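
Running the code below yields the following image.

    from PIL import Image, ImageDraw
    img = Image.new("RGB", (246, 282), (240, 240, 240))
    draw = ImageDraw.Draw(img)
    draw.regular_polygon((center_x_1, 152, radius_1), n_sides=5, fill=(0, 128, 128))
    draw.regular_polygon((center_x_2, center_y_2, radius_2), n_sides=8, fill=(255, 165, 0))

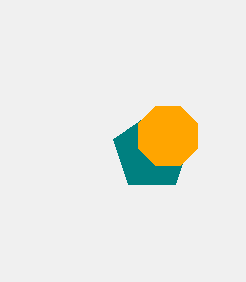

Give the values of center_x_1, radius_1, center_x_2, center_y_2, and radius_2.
center_x_1 = 152; radius_1 = 40; center_x_2 = 168; center_y_2 = 136; radius_2 = 32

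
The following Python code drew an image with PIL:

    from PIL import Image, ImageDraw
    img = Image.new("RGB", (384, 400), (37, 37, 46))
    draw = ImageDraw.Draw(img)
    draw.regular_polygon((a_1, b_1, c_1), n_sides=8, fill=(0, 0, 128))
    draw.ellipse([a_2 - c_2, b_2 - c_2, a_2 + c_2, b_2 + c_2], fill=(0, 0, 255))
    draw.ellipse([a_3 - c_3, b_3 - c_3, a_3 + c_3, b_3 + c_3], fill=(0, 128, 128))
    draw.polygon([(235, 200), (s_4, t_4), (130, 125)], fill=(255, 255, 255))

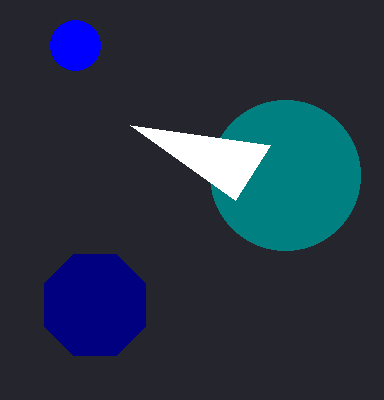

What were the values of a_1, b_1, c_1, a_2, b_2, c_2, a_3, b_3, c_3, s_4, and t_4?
a_1 = 95, b_1 = 305, c_1 = 55, a_2 = 75, b_2 = 45, c_2 = 25, a_3 = 285, b_3 = 175, c_3 = 75, s_4 = 270, t_4 = 145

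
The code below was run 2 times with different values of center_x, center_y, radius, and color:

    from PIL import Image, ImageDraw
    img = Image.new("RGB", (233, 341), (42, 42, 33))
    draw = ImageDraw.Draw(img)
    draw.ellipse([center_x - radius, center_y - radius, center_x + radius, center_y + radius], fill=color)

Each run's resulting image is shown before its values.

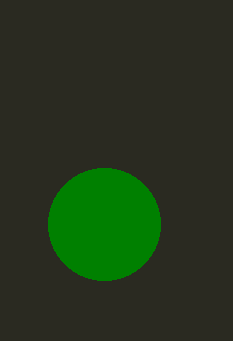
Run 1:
center_x = 104
center_y = 224
radius = 56
color = 'green'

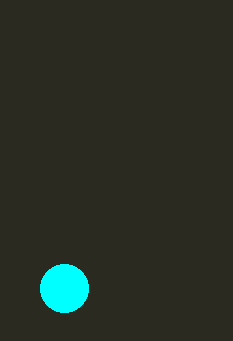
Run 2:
center_x = 64, center_y = 288, radius = 24, color = 'cyan'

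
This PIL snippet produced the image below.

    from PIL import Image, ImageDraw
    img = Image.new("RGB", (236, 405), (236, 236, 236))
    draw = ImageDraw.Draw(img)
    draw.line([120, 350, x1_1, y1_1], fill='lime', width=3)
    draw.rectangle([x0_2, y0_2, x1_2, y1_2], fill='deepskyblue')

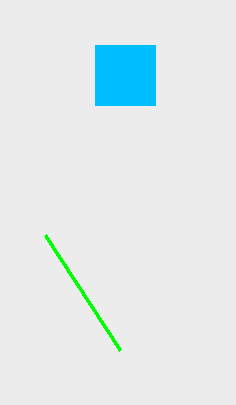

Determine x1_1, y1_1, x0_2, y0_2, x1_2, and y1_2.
x1_1 = 45
y1_1 = 235
x0_2 = 95
y0_2 = 45
x1_2 = 155
y1_2 = 105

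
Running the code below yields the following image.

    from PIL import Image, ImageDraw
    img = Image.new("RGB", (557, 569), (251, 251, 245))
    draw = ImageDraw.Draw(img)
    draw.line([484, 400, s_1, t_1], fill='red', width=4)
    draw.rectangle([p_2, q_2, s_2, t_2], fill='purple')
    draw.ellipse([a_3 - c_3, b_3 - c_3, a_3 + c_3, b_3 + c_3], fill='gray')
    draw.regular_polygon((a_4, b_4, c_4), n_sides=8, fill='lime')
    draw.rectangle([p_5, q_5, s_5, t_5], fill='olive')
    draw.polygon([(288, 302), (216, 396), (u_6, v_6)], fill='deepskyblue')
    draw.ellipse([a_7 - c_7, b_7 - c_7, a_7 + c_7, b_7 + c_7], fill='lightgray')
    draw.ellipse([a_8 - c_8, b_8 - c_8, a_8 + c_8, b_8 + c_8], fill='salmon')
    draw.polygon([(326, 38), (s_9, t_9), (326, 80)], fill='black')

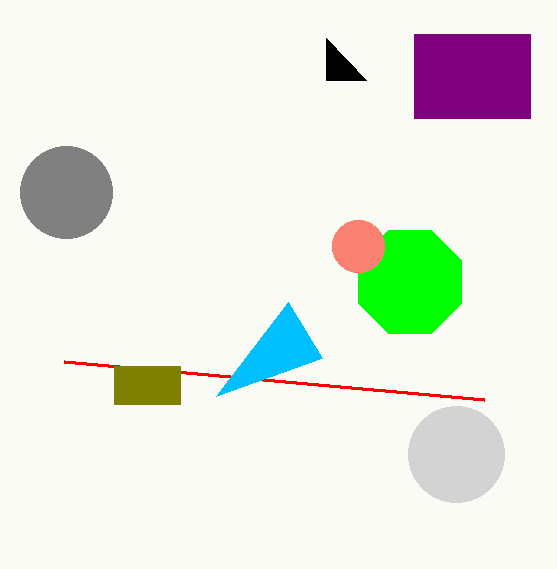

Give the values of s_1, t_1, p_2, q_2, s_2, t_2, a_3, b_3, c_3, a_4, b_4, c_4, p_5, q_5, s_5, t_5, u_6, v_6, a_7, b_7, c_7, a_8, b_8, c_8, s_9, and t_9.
s_1 = 64, t_1 = 362, p_2 = 414, q_2 = 34, s_2 = 530, t_2 = 118, a_3 = 66, b_3 = 192, c_3 = 46, a_4 = 410, b_4 = 282, c_4 = 56, p_5 = 114, q_5 = 366, s_5 = 180, t_5 = 404, u_6 = 322, v_6 = 358, a_7 = 456, b_7 = 454, c_7 = 48, a_8 = 358, b_8 = 246, c_8 = 26, s_9 = 366, t_9 = 80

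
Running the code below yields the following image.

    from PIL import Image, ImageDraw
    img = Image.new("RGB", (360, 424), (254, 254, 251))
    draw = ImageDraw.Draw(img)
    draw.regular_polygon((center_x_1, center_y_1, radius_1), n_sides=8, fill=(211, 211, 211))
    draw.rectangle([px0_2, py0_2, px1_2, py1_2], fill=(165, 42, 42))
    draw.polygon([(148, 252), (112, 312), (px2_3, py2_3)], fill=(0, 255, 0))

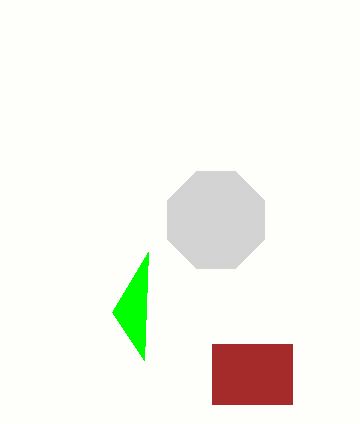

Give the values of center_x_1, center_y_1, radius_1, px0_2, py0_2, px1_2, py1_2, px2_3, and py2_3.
center_x_1 = 216
center_y_1 = 220
radius_1 = 52
px0_2 = 212
py0_2 = 344
px1_2 = 292
py1_2 = 404
px2_3 = 144
py2_3 = 360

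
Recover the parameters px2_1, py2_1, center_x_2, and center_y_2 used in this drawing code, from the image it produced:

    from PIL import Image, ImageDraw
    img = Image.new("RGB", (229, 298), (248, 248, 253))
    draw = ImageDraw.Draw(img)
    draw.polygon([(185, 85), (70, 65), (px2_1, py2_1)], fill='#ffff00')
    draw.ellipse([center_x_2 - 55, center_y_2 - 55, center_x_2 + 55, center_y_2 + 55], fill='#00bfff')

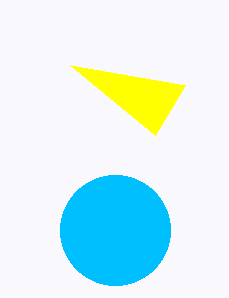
px2_1 = 155, py2_1 = 135, center_x_2 = 115, center_y_2 = 230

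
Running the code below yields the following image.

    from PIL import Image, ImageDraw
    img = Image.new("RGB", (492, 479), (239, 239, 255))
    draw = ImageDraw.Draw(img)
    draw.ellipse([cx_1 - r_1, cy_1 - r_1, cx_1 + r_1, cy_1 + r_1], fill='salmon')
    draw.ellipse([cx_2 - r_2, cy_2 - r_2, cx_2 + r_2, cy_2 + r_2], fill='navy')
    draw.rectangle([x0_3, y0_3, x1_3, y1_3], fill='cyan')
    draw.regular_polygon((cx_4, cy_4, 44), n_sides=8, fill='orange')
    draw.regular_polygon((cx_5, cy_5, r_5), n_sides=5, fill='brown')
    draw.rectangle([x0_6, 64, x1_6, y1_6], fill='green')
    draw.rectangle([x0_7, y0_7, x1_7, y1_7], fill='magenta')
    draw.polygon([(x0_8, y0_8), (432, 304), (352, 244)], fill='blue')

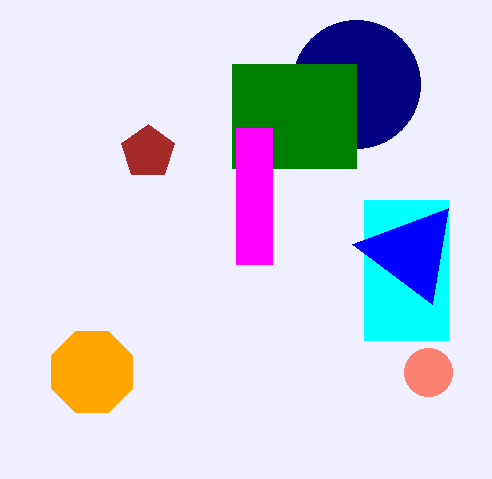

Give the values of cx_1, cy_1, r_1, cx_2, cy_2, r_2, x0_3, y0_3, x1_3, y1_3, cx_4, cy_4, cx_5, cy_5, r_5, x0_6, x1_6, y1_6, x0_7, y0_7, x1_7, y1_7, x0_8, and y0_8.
cx_1 = 428, cy_1 = 372, r_1 = 24, cx_2 = 356, cy_2 = 84, r_2 = 64, x0_3 = 364, y0_3 = 200, x1_3 = 448, y1_3 = 340, cx_4 = 92, cy_4 = 372, cx_5 = 148, cy_5 = 152, r_5 = 28, x0_6 = 232, x1_6 = 356, y1_6 = 168, x0_7 = 236, y0_7 = 128, x1_7 = 272, y1_7 = 264, x0_8 = 448, y0_8 = 208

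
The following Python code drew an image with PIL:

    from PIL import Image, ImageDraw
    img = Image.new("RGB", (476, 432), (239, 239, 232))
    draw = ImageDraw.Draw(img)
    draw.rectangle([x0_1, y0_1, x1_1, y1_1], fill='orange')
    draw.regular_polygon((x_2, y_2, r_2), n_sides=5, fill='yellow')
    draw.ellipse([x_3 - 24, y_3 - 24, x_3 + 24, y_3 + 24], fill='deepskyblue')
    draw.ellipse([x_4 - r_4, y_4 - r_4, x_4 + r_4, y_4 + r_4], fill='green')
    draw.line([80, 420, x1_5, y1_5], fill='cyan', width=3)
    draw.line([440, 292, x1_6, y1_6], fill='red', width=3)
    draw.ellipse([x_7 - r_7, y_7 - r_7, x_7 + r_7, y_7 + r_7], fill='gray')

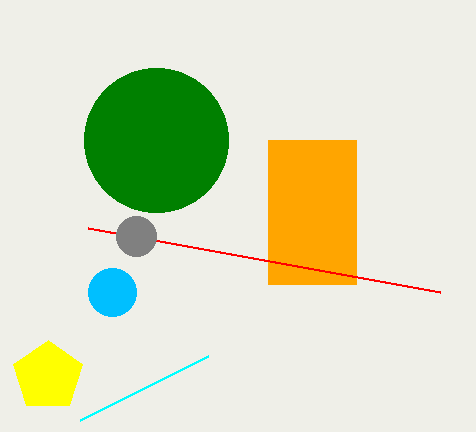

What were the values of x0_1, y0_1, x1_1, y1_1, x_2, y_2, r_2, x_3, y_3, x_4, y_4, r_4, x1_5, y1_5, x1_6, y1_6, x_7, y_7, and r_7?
x0_1 = 268, y0_1 = 140, x1_1 = 356, y1_1 = 284, x_2 = 48, y_2 = 376, r_2 = 36, x_3 = 112, y_3 = 292, x_4 = 156, y_4 = 140, r_4 = 72, x1_5 = 208, y1_5 = 356, x1_6 = 88, y1_6 = 228, x_7 = 136, y_7 = 236, r_7 = 20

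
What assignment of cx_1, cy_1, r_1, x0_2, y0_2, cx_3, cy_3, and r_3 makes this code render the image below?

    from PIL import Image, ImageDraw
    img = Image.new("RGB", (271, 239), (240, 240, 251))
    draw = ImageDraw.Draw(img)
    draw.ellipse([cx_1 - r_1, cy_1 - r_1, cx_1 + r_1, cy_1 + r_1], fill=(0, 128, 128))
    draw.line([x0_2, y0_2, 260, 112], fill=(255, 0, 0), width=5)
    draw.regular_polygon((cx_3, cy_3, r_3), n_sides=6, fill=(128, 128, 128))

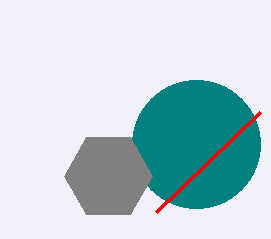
cx_1 = 196; cy_1 = 144; r_1 = 64; x0_2 = 156; y0_2 = 212; cx_3 = 108; cy_3 = 176; r_3 = 44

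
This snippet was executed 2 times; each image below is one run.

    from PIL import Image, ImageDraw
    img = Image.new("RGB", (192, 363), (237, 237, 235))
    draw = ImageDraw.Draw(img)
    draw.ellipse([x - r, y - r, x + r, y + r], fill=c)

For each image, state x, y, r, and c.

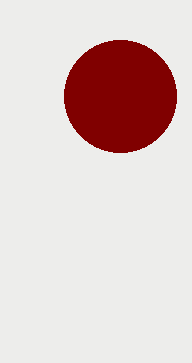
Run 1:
x = 120, y = 96, r = 56, c = 'maroon'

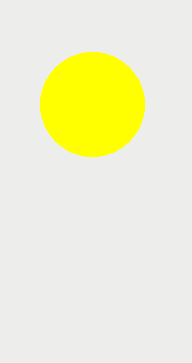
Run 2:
x = 92
y = 104
r = 52
c = 'yellow'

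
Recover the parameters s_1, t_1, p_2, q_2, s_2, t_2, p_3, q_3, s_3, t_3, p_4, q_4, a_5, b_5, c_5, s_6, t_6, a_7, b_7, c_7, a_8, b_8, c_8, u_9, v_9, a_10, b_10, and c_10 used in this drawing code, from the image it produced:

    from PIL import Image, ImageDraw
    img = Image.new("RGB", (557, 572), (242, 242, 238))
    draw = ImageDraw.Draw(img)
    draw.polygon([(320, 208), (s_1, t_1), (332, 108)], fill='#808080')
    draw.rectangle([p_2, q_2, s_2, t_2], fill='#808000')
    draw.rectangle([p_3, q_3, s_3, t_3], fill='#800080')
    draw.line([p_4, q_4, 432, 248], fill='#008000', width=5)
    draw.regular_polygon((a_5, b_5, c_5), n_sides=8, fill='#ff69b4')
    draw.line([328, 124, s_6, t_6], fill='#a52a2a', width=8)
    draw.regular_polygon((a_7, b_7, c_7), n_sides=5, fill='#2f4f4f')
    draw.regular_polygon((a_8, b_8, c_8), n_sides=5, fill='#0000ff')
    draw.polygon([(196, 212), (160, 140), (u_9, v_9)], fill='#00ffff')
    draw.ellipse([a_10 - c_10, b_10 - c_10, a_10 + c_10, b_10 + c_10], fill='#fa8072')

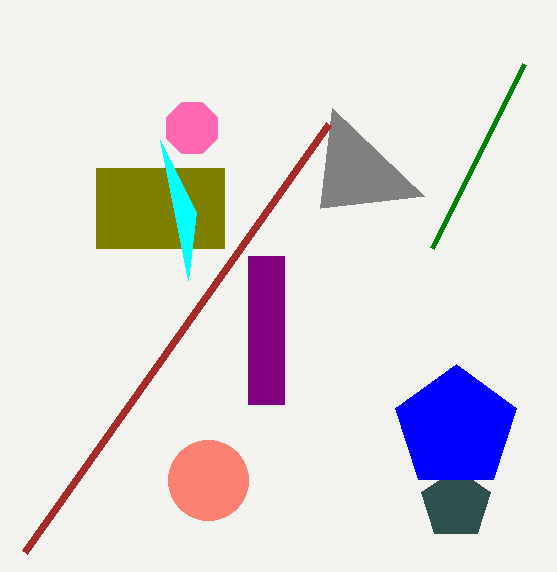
s_1 = 424, t_1 = 196, p_2 = 96, q_2 = 168, s_2 = 224, t_2 = 248, p_3 = 248, q_3 = 256, s_3 = 284, t_3 = 404, p_4 = 524, q_4 = 64, a_5 = 192, b_5 = 128, c_5 = 28, s_6 = 24, t_6 = 552, a_7 = 456, b_7 = 504, c_7 = 36, a_8 = 456, b_8 = 428, c_8 = 64, u_9 = 188, v_9 = 280, a_10 = 208, b_10 = 480, c_10 = 40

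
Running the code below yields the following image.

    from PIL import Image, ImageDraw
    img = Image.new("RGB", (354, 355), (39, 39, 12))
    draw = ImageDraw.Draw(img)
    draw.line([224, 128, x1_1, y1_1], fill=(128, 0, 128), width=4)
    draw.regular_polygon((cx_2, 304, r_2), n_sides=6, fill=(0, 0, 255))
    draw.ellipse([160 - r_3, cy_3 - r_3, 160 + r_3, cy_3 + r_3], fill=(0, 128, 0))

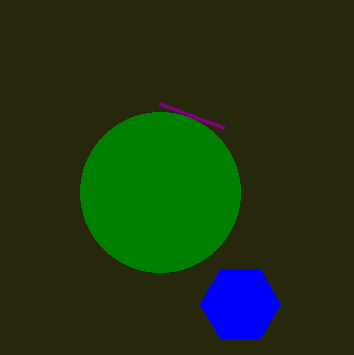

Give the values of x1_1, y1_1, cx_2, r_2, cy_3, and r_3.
x1_1 = 160
y1_1 = 104
cx_2 = 240
r_2 = 40
cy_3 = 192
r_3 = 80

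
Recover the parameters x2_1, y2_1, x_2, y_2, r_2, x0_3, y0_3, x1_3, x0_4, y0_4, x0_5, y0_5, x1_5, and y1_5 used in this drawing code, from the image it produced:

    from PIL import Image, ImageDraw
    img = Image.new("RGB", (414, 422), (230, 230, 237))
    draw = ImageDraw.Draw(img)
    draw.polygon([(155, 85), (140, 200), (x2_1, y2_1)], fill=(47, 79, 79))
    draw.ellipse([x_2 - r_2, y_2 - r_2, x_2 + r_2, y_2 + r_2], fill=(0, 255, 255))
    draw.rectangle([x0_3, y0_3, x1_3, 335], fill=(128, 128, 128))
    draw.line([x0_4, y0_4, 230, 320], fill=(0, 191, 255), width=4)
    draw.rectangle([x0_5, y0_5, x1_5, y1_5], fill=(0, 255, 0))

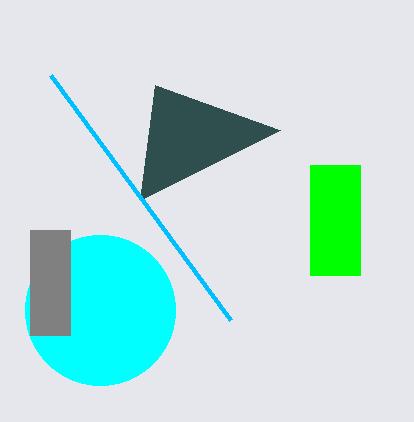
x2_1 = 280
y2_1 = 130
x_2 = 100
y_2 = 310
r_2 = 75
x0_3 = 30
y0_3 = 230
x1_3 = 70
x0_4 = 50
y0_4 = 75
x0_5 = 310
y0_5 = 165
x1_5 = 360
y1_5 = 275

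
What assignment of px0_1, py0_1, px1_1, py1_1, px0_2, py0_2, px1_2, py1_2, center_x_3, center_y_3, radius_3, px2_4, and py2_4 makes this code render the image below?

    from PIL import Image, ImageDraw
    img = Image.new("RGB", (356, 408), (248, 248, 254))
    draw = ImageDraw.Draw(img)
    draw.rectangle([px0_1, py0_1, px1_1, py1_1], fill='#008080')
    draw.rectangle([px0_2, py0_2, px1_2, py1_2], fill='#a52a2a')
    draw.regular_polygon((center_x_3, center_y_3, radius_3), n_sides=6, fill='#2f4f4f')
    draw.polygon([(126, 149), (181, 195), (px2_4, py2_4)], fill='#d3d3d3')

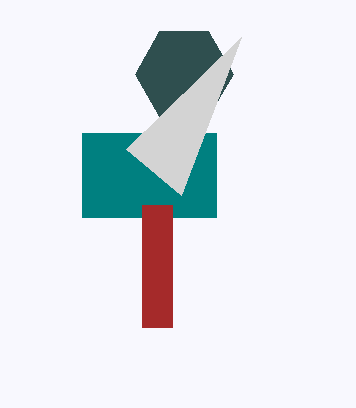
px0_1 = 82, py0_1 = 133, px1_1 = 216, py1_1 = 217, px0_2 = 142, py0_2 = 205, px1_2 = 172, py1_2 = 327, center_x_3 = 184, center_y_3 = 74, radius_3 = 49, px2_4 = 241, py2_4 = 37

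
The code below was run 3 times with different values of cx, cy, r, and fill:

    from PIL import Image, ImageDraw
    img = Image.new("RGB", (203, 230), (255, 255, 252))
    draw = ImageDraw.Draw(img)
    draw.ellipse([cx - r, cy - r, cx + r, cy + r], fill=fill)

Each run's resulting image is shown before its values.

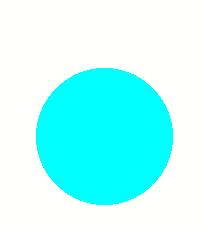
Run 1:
cx = 104; cy = 136; r = 68; fill = 'cyan'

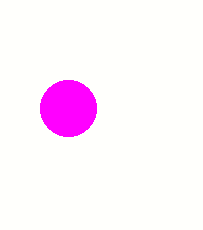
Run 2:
cx = 68, cy = 108, r = 28, fill = 'magenta'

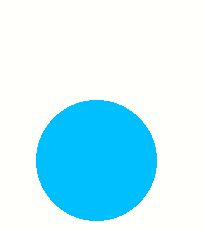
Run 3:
cx = 96, cy = 160, r = 60, fill = 'deepskyblue'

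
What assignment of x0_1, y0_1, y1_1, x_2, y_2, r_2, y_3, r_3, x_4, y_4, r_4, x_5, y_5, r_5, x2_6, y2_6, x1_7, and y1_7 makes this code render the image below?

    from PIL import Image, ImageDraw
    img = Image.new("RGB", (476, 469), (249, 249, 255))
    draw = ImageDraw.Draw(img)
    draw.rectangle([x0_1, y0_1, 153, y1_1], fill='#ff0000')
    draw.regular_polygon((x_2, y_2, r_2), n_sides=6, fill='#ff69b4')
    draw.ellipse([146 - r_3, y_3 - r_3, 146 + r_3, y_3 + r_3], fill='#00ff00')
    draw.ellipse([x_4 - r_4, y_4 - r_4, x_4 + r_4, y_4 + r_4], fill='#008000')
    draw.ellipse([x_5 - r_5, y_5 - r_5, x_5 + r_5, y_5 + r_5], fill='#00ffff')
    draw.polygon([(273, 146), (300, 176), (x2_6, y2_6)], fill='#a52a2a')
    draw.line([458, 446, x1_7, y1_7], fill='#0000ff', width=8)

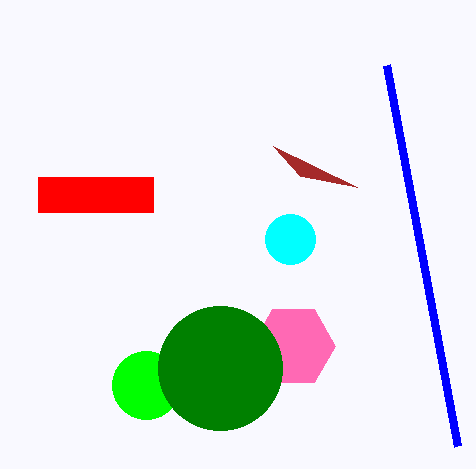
x0_1 = 38; y0_1 = 177; y1_1 = 212; x_2 = 293; y_2 = 346; r_2 = 42; y_3 = 385; r_3 = 34; x_4 = 220; y_4 = 368; r_4 = 62; x_5 = 290; y_5 = 239; r_5 = 25; x2_6 = 357; y2_6 = 187; x1_7 = 387; y1_7 = 65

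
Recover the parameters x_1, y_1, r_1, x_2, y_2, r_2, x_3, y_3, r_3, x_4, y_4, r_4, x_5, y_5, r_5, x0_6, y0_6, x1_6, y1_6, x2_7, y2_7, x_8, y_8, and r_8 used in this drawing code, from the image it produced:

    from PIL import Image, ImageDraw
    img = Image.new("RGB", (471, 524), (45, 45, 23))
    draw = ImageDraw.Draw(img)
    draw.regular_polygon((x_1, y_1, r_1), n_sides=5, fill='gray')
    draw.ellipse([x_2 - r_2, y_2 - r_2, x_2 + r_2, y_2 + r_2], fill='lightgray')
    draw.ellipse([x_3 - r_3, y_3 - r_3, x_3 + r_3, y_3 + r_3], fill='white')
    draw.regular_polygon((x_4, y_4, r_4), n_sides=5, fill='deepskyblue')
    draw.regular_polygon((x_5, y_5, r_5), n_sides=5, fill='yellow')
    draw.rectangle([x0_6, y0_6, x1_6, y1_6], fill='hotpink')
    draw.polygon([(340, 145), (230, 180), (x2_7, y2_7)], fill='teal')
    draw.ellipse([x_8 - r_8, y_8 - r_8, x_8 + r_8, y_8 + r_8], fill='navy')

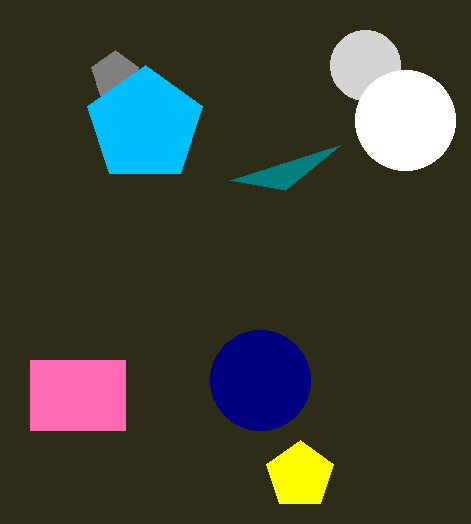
x_1 = 115
y_1 = 75
r_1 = 25
x_2 = 365
y_2 = 65
r_2 = 35
x_3 = 405
y_3 = 120
r_3 = 50
x_4 = 145
y_4 = 125
r_4 = 60
x_5 = 300
y_5 = 475
r_5 = 35
x0_6 = 30
y0_6 = 360
x1_6 = 125
y1_6 = 430
x2_7 = 285
y2_7 = 190
x_8 = 260
y_8 = 380
r_8 = 50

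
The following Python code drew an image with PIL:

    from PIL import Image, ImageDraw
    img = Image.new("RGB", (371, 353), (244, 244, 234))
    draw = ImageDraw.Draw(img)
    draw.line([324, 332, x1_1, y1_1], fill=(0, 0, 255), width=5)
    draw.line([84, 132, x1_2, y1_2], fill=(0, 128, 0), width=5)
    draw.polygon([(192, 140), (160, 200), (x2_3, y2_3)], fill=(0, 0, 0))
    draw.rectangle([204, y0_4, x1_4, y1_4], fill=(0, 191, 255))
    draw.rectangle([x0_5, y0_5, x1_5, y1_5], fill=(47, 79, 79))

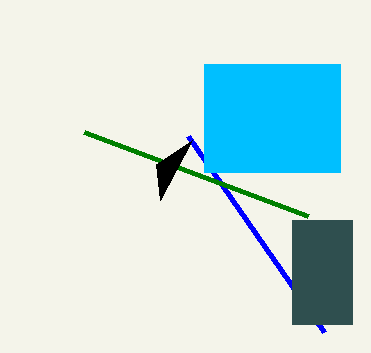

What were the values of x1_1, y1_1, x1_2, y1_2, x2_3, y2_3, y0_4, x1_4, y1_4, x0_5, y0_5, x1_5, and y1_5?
x1_1 = 188; y1_1 = 136; x1_2 = 308; y1_2 = 216; x2_3 = 156; y2_3 = 164; y0_4 = 64; x1_4 = 340; y1_4 = 172; x0_5 = 292; y0_5 = 220; x1_5 = 352; y1_5 = 324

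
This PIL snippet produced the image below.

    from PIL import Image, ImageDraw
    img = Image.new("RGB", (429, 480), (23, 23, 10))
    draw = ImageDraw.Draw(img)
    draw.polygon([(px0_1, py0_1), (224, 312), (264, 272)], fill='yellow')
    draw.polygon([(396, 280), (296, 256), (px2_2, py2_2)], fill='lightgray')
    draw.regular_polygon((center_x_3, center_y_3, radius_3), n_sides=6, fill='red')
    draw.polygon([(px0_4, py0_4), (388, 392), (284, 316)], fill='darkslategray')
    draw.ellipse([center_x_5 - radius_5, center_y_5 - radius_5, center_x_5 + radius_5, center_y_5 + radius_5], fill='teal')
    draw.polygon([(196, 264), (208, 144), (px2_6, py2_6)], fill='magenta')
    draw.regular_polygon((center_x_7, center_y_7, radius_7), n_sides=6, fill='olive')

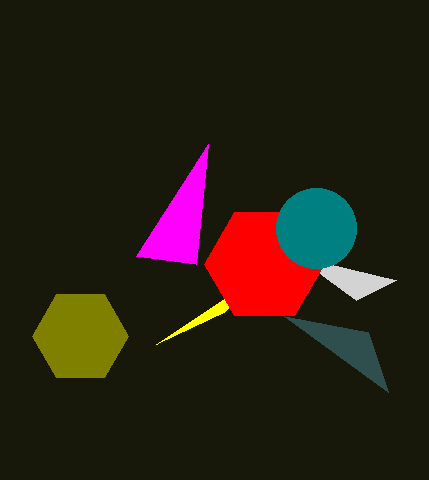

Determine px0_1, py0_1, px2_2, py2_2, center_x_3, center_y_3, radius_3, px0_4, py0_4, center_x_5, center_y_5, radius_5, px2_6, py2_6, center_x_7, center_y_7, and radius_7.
px0_1 = 156
py0_1 = 344
px2_2 = 356
py2_2 = 300
center_x_3 = 264
center_y_3 = 264
radius_3 = 60
px0_4 = 368
py0_4 = 332
center_x_5 = 316
center_y_5 = 228
radius_5 = 40
px2_6 = 136
py2_6 = 256
center_x_7 = 80
center_y_7 = 336
radius_7 = 48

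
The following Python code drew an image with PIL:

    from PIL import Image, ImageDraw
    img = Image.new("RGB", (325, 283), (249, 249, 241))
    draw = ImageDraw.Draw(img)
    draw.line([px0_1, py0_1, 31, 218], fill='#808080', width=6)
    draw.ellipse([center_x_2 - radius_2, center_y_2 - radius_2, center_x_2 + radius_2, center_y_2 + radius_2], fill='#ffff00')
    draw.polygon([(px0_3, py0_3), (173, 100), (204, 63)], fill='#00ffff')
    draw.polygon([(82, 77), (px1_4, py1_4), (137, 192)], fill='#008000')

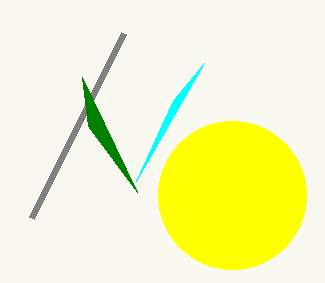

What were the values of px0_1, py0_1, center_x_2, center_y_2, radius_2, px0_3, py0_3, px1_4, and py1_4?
px0_1 = 123, py0_1 = 33, center_x_2 = 232, center_y_2 = 195, radius_2 = 74, px0_3 = 136, py0_3 = 181, px1_4 = 88, py1_4 = 126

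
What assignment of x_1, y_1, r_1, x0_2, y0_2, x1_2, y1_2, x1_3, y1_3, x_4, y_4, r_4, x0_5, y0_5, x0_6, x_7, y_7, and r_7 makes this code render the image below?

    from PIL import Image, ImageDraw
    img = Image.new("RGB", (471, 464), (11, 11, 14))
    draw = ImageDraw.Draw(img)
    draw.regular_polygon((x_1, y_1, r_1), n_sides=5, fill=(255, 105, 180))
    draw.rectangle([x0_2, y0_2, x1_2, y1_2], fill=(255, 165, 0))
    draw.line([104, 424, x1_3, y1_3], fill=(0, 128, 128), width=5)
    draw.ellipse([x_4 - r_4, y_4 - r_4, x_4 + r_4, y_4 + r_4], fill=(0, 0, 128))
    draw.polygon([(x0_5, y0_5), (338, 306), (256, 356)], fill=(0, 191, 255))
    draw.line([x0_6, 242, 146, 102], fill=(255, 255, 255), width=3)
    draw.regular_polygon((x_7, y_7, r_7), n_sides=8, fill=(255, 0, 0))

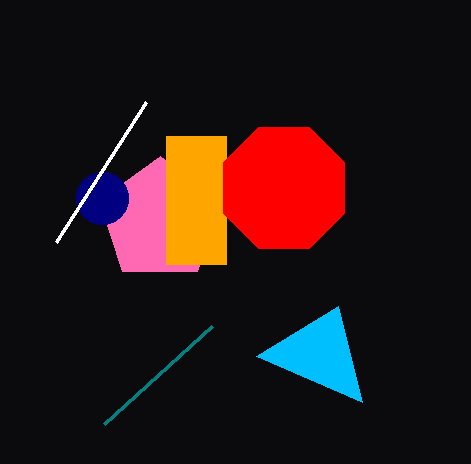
x_1 = 160
y_1 = 220
r_1 = 64
x0_2 = 166
y0_2 = 136
x1_2 = 226
y1_2 = 264
x1_3 = 212
y1_3 = 326
x_4 = 102
y_4 = 198
r_4 = 26
x0_5 = 362
y0_5 = 402
x0_6 = 56
x_7 = 284
y_7 = 188
r_7 = 66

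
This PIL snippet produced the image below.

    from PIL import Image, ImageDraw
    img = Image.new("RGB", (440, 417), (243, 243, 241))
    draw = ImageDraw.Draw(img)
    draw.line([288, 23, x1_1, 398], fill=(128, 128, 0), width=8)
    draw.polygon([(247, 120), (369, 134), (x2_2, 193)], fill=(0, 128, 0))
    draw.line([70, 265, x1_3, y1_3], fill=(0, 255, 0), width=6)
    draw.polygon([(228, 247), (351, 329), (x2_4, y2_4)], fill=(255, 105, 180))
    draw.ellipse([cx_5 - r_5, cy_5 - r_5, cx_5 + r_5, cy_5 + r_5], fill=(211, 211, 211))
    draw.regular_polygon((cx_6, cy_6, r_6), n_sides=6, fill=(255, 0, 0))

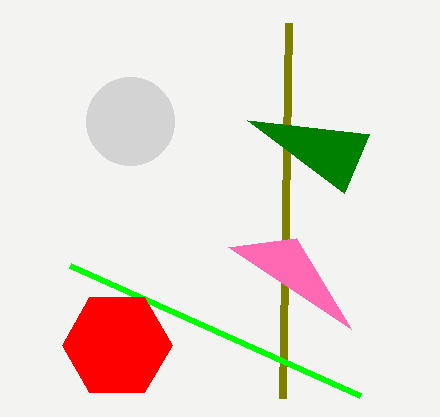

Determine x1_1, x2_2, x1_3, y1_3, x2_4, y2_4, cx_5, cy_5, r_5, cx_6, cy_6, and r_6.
x1_1 = 282; x2_2 = 344; x1_3 = 360; y1_3 = 395; x2_4 = 296; y2_4 = 238; cx_5 = 130; cy_5 = 121; r_5 = 44; cx_6 = 117; cy_6 = 345; r_6 = 55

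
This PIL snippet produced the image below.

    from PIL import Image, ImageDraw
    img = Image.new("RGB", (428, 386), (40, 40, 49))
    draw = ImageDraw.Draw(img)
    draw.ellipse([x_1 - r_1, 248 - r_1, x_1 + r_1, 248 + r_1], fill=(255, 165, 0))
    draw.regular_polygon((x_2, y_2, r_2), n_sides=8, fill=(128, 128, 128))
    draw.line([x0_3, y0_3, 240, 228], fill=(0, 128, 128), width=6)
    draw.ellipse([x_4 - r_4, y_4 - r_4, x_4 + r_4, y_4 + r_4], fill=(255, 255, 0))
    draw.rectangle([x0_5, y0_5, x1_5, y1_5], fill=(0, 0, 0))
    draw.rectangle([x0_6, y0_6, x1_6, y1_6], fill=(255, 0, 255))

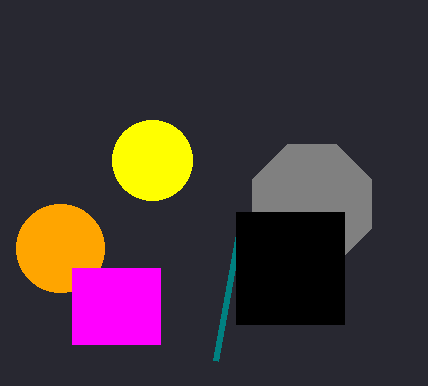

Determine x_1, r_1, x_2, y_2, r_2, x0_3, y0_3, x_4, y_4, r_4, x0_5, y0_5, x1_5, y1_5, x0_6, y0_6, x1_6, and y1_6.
x_1 = 60, r_1 = 44, x_2 = 312, y_2 = 204, r_2 = 64, x0_3 = 216, y0_3 = 360, x_4 = 152, y_4 = 160, r_4 = 40, x0_5 = 236, y0_5 = 212, x1_5 = 344, y1_5 = 324, x0_6 = 72, y0_6 = 268, x1_6 = 160, y1_6 = 344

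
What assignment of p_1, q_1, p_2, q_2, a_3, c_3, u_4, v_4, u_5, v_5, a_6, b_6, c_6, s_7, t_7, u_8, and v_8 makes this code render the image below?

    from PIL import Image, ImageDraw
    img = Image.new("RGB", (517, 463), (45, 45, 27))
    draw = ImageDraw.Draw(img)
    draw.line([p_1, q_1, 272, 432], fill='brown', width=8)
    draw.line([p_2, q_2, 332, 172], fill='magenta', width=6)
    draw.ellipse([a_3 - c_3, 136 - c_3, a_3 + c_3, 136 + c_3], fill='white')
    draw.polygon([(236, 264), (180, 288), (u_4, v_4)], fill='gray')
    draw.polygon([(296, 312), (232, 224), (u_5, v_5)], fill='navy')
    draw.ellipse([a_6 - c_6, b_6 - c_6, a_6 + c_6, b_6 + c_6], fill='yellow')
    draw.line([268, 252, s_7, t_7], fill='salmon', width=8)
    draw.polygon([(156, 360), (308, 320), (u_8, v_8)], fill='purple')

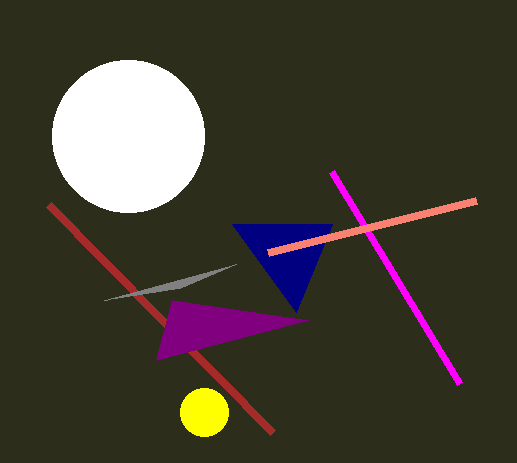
p_1 = 48, q_1 = 204, p_2 = 460, q_2 = 384, a_3 = 128, c_3 = 76, u_4 = 104, v_4 = 300, u_5 = 332, v_5 = 224, a_6 = 204, b_6 = 412, c_6 = 24, s_7 = 476, t_7 = 200, u_8 = 172, v_8 = 300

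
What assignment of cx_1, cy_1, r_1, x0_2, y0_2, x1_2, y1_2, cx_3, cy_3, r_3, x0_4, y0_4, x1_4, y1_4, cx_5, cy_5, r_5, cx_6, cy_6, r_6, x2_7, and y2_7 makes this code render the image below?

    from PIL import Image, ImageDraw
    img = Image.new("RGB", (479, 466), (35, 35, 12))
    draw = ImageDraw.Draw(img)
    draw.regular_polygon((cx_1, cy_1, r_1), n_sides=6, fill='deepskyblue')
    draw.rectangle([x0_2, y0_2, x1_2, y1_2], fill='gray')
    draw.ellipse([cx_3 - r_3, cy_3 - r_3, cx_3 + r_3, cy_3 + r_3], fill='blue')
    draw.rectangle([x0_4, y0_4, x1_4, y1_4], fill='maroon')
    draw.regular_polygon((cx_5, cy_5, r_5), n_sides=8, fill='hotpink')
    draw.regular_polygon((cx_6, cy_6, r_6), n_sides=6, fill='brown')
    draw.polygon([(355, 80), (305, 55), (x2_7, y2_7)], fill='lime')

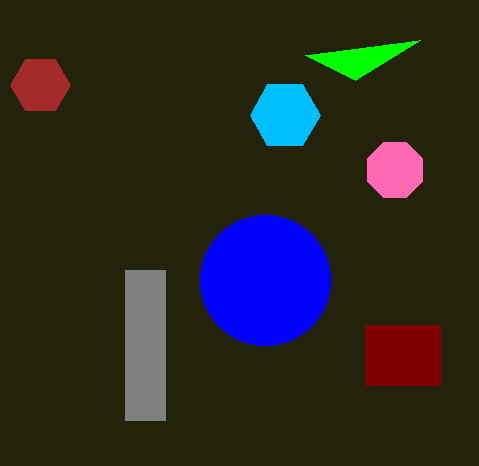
cx_1 = 285, cy_1 = 115, r_1 = 35, x0_2 = 125, y0_2 = 270, x1_2 = 165, y1_2 = 420, cx_3 = 265, cy_3 = 280, r_3 = 65, x0_4 = 365, y0_4 = 325, x1_4 = 440, y1_4 = 385, cx_5 = 395, cy_5 = 170, r_5 = 30, cx_6 = 40, cy_6 = 85, r_6 = 30, x2_7 = 420, y2_7 = 40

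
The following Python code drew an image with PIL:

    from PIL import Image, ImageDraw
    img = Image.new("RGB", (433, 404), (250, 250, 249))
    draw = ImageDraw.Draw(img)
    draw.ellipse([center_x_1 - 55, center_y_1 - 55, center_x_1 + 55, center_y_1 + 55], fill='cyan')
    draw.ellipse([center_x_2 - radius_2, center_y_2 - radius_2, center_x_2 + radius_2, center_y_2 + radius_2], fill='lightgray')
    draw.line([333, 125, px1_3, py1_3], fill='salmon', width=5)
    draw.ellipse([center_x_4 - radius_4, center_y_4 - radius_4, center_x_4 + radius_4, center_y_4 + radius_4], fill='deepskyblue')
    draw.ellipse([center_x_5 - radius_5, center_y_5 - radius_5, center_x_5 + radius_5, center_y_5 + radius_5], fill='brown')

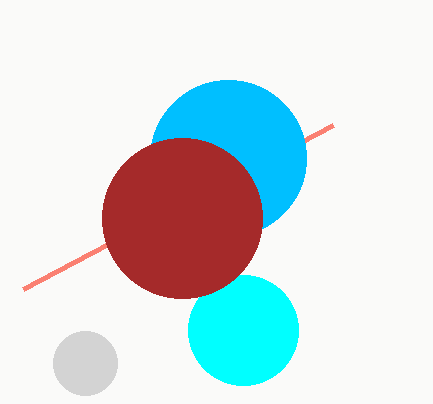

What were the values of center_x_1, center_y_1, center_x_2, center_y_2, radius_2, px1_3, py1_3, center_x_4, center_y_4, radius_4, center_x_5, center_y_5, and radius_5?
center_x_1 = 243, center_y_1 = 330, center_x_2 = 85, center_y_2 = 363, radius_2 = 32, px1_3 = 23, py1_3 = 289, center_x_4 = 228, center_y_4 = 158, radius_4 = 78, center_x_5 = 182, center_y_5 = 218, radius_5 = 80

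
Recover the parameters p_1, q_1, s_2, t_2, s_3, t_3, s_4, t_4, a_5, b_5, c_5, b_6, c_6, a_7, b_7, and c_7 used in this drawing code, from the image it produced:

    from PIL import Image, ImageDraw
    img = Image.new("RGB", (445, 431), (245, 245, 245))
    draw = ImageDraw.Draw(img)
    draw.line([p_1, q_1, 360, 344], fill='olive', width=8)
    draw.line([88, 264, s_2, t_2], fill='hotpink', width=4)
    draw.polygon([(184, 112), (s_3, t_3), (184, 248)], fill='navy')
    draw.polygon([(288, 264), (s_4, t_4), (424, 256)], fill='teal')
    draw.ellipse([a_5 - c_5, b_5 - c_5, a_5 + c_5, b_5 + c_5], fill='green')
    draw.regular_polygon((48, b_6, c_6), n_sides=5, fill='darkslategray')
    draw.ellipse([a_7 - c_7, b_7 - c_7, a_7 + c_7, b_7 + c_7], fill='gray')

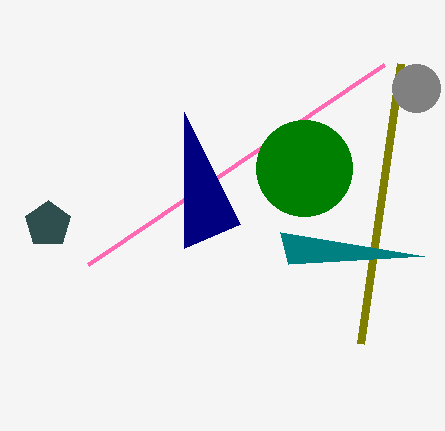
p_1 = 400; q_1 = 64; s_2 = 384; t_2 = 64; s_3 = 240; t_3 = 224; s_4 = 280; t_4 = 232; a_5 = 304; b_5 = 168; c_5 = 48; b_6 = 224; c_6 = 24; a_7 = 416; b_7 = 88; c_7 = 24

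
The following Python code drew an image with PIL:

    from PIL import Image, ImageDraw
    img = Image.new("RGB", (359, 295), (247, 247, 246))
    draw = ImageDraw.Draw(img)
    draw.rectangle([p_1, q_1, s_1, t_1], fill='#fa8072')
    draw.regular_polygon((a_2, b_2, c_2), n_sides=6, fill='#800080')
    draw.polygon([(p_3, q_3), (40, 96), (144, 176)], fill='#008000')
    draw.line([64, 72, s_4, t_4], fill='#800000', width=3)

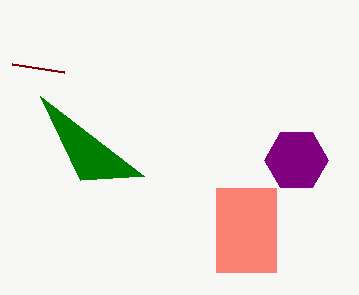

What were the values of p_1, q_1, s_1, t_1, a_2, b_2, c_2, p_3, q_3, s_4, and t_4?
p_1 = 216; q_1 = 188; s_1 = 276; t_1 = 272; a_2 = 296; b_2 = 160; c_2 = 32; p_3 = 80; q_3 = 180; s_4 = 12; t_4 = 64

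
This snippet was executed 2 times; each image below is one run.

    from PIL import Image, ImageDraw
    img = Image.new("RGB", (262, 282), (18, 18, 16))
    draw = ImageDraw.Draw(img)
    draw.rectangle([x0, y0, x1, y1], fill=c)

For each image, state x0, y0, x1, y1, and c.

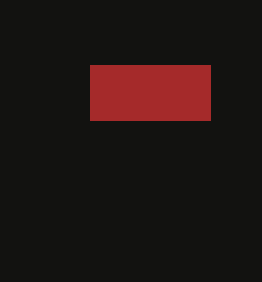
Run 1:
x0 = 90
y0 = 65
x1 = 210
y1 = 120
c = 'brown'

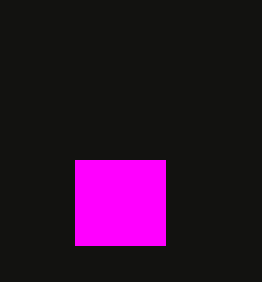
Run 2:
x0 = 75
y0 = 160
x1 = 165
y1 = 245
c = 'magenta'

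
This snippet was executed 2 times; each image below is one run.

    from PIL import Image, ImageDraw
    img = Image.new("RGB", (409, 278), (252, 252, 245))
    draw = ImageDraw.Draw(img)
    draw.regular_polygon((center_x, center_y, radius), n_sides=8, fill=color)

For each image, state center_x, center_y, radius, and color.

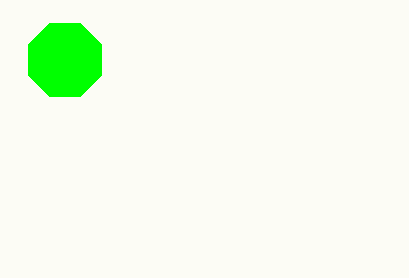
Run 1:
center_x = 65
center_y = 60
radius = 40
color = 'lime'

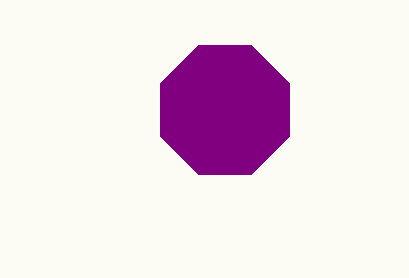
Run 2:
center_x = 225, center_y = 110, radius = 70, color = 'purple'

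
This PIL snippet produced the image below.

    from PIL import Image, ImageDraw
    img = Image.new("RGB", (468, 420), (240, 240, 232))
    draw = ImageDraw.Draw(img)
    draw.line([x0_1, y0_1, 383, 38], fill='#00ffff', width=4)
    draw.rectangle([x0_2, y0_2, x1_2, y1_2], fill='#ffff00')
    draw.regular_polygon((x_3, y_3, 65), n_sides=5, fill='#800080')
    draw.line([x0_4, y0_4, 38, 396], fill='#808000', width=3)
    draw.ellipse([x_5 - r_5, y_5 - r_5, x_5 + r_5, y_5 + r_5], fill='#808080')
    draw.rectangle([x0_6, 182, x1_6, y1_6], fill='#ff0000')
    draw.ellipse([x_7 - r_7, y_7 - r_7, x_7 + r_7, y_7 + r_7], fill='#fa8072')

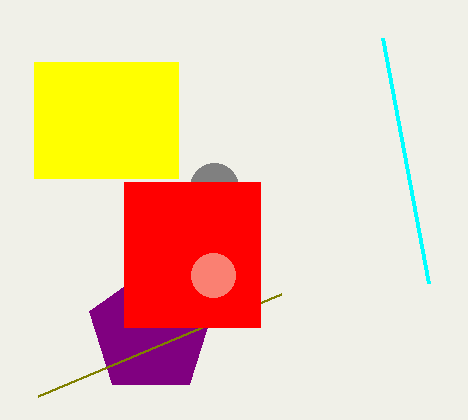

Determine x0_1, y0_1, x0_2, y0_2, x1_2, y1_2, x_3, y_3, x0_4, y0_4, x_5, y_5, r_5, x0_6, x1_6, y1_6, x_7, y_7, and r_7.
x0_1 = 429
y0_1 = 283
x0_2 = 34
y0_2 = 62
x1_2 = 178
y1_2 = 178
x_3 = 151
y_3 = 332
x0_4 = 281
y0_4 = 294
x_5 = 214
y_5 = 187
r_5 = 24
x0_6 = 124
x1_6 = 260
y1_6 = 327
x_7 = 213
y_7 = 275
r_7 = 22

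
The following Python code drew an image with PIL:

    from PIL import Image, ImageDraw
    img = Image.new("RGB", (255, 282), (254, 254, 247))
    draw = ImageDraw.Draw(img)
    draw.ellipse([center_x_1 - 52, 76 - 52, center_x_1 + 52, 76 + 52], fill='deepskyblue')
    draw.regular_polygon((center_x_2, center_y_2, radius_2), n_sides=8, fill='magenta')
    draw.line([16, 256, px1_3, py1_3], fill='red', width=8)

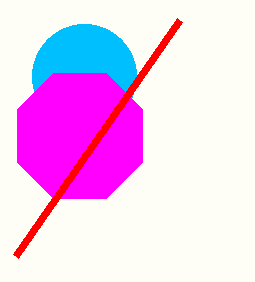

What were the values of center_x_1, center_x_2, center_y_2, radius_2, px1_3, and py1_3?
center_x_1 = 84
center_x_2 = 80
center_y_2 = 136
radius_2 = 68
px1_3 = 180
py1_3 = 20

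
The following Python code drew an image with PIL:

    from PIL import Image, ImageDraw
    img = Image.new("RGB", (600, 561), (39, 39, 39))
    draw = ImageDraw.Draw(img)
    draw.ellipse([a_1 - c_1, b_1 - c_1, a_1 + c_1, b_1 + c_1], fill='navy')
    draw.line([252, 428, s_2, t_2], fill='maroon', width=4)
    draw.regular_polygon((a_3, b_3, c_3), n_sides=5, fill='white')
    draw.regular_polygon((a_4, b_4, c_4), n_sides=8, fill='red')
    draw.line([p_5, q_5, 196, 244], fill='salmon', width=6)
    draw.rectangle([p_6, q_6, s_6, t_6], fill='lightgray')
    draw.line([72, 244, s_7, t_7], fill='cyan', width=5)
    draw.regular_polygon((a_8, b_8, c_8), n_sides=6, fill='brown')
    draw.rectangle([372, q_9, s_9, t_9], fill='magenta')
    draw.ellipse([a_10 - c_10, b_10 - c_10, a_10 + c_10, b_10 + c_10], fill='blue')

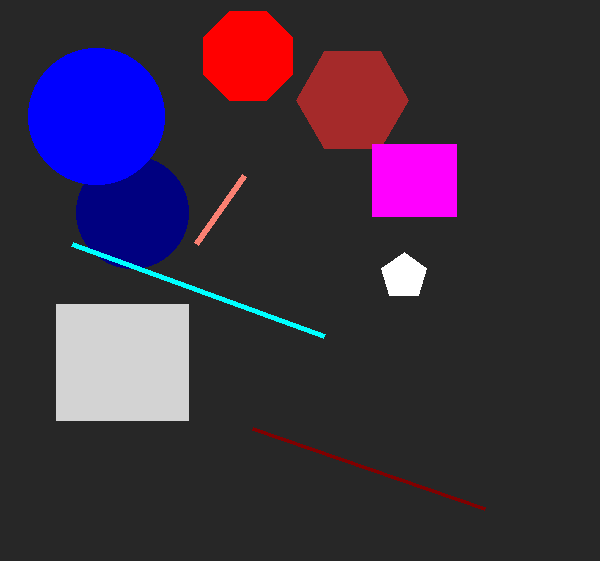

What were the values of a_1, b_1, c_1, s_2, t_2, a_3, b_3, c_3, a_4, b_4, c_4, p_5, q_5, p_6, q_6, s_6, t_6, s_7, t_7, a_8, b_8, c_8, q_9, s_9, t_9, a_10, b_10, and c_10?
a_1 = 132; b_1 = 212; c_1 = 56; s_2 = 484; t_2 = 508; a_3 = 404; b_3 = 276; c_3 = 24; a_4 = 248; b_4 = 56; c_4 = 48; p_5 = 244; q_5 = 176; p_6 = 56; q_6 = 304; s_6 = 188; t_6 = 420; s_7 = 324; t_7 = 336; a_8 = 352; b_8 = 100; c_8 = 56; q_9 = 144; s_9 = 456; t_9 = 216; a_10 = 96; b_10 = 116; c_10 = 68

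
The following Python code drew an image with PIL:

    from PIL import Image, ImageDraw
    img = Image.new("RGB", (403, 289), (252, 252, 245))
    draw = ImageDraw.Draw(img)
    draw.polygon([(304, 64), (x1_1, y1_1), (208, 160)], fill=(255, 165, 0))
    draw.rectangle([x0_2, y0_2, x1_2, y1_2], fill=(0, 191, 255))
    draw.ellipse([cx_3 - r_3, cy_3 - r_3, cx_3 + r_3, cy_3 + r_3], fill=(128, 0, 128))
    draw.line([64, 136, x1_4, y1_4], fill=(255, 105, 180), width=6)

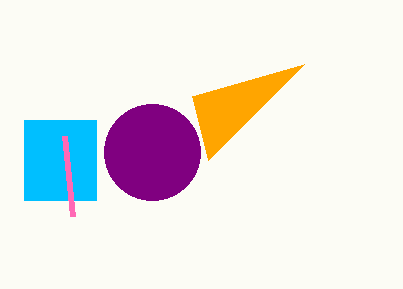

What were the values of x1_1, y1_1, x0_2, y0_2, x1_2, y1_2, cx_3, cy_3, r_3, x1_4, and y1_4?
x1_1 = 192; y1_1 = 96; x0_2 = 24; y0_2 = 120; x1_2 = 96; y1_2 = 200; cx_3 = 152; cy_3 = 152; r_3 = 48; x1_4 = 72; y1_4 = 216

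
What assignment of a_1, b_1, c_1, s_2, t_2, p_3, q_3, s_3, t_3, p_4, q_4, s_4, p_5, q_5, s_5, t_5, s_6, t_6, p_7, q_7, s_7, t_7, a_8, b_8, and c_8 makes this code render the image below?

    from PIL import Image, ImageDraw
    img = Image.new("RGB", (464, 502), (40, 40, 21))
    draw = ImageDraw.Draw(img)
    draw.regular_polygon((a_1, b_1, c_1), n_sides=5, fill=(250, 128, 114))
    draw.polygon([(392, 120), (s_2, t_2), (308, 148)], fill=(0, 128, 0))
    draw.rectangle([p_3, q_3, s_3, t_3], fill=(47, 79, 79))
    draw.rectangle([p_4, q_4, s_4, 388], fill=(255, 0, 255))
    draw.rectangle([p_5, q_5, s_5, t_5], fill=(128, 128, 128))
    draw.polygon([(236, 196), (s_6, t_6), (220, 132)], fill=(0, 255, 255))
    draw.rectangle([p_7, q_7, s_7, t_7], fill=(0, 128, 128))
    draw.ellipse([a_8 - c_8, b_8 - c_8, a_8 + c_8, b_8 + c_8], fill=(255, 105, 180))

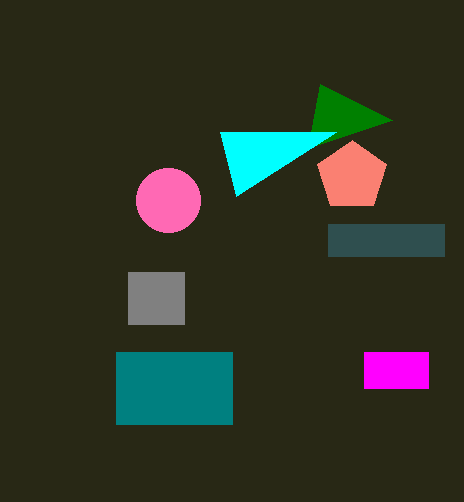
a_1 = 352
b_1 = 176
c_1 = 36
s_2 = 320
t_2 = 84
p_3 = 328
q_3 = 224
s_3 = 444
t_3 = 256
p_4 = 364
q_4 = 352
s_4 = 428
p_5 = 128
q_5 = 272
s_5 = 184
t_5 = 324
s_6 = 336
t_6 = 132
p_7 = 116
q_7 = 352
s_7 = 232
t_7 = 424
a_8 = 168
b_8 = 200
c_8 = 32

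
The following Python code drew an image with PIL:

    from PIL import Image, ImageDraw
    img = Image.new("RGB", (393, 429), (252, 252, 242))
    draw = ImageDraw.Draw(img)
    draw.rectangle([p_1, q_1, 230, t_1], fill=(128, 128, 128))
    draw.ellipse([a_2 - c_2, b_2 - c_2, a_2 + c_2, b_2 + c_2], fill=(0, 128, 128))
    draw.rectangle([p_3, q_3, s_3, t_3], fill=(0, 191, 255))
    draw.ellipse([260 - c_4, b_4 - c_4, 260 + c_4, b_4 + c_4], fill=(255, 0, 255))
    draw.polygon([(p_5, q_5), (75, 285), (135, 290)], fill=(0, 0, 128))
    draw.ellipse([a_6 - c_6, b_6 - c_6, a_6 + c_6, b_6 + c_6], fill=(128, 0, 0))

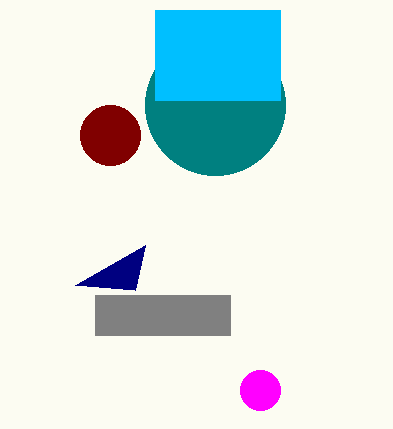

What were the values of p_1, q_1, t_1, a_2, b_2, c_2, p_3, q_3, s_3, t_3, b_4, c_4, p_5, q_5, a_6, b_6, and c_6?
p_1 = 95
q_1 = 295
t_1 = 335
a_2 = 215
b_2 = 105
c_2 = 70
p_3 = 155
q_3 = 10
s_3 = 280
t_3 = 100
b_4 = 390
c_4 = 20
p_5 = 145
q_5 = 245
a_6 = 110
b_6 = 135
c_6 = 30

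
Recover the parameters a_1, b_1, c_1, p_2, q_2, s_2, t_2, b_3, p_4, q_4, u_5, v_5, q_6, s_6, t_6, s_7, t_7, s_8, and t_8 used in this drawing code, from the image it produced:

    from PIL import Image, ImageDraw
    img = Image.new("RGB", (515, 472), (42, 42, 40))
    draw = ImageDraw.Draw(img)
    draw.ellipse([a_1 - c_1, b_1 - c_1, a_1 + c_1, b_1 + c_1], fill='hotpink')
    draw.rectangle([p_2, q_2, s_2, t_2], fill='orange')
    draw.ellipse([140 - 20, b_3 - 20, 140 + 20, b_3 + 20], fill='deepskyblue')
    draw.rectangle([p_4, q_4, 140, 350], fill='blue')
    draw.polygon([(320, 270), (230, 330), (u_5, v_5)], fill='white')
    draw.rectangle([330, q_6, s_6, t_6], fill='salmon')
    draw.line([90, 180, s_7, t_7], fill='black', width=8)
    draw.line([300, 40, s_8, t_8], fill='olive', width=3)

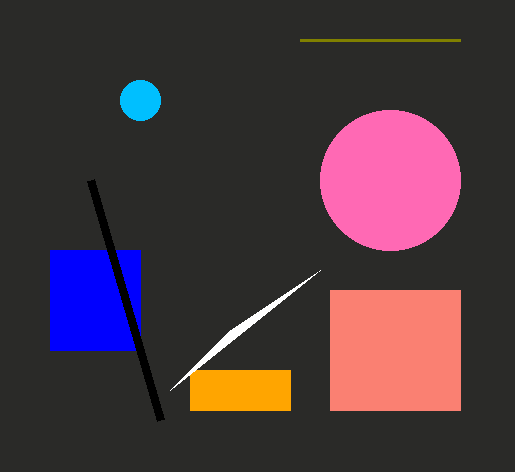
a_1 = 390; b_1 = 180; c_1 = 70; p_2 = 190; q_2 = 370; s_2 = 290; t_2 = 410; b_3 = 100; p_4 = 50; q_4 = 250; u_5 = 170; v_5 = 390; q_6 = 290; s_6 = 460; t_6 = 410; s_7 = 160; t_7 = 420; s_8 = 460; t_8 = 40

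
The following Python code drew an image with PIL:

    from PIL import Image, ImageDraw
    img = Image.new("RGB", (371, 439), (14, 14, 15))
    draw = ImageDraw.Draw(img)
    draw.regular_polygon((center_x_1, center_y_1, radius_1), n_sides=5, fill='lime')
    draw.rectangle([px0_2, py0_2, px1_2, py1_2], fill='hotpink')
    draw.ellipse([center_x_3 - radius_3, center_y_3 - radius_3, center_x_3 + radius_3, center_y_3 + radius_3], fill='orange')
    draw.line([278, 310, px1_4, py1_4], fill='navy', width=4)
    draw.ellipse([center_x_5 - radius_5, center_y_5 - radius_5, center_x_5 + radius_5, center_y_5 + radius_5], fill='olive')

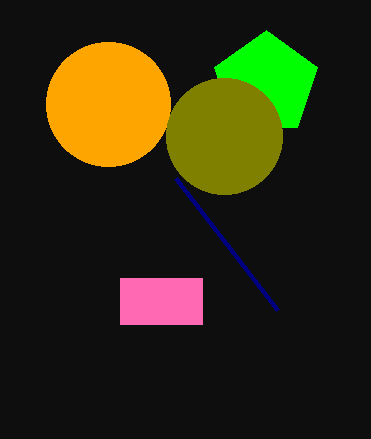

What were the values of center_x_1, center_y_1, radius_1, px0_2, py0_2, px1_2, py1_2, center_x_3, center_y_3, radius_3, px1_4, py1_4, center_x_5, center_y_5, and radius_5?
center_x_1 = 266
center_y_1 = 84
radius_1 = 54
px0_2 = 120
py0_2 = 278
px1_2 = 202
py1_2 = 324
center_x_3 = 108
center_y_3 = 104
radius_3 = 62
px1_4 = 176
py1_4 = 178
center_x_5 = 224
center_y_5 = 136
radius_5 = 58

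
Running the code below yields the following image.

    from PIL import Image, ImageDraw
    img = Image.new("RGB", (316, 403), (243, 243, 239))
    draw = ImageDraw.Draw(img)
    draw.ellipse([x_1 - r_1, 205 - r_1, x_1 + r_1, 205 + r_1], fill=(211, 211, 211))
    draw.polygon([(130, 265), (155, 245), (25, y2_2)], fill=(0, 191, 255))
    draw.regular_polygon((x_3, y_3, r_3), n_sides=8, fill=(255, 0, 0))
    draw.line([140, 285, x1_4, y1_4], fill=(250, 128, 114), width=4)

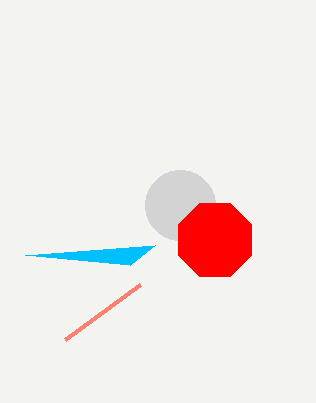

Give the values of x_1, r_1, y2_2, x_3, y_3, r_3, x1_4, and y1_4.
x_1 = 180
r_1 = 35
y2_2 = 255
x_3 = 215
y_3 = 240
r_3 = 40
x1_4 = 65
y1_4 = 340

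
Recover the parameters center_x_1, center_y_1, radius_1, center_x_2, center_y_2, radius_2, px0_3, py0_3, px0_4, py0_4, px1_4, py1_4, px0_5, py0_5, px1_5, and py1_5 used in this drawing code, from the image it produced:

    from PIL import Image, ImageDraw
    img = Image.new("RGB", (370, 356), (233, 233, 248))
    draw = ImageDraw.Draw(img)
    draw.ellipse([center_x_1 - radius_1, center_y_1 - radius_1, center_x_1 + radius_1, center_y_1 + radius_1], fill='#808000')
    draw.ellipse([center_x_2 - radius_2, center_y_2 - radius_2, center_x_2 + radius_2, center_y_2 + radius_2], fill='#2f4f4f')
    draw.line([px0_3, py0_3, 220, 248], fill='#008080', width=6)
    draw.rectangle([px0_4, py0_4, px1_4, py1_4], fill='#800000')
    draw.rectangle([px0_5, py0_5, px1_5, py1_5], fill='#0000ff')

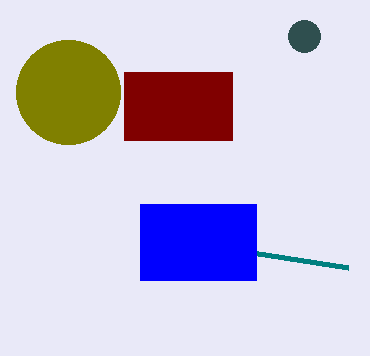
center_x_1 = 68, center_y_1 = 92, radius_1 = 52, center_x_2 = 304, center_y_2 = 36, radius_2 = 16, px0_3 = 348, py0_3 = 268, px0_4 = 124, py0_4 = 72, px1_4 = 232, py1_4 = 140, px0_5 = 140, py0_5 = 204, px1_5 = 256, py1_5 = 280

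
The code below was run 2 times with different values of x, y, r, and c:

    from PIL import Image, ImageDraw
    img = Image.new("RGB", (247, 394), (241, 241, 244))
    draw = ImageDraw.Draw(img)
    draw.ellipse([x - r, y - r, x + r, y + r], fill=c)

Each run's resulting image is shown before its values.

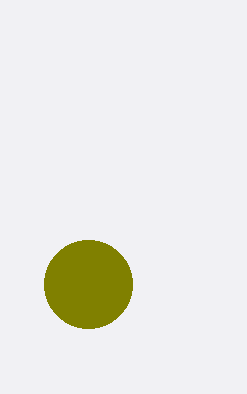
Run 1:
x = 88, y = 284, r = 44, c = 'olive'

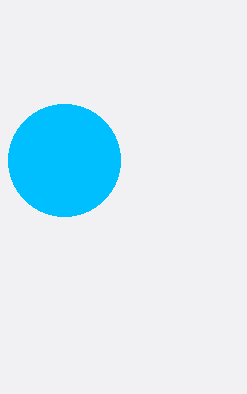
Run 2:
x = 64, y = 160, r = 56, c = 'deepskyblue'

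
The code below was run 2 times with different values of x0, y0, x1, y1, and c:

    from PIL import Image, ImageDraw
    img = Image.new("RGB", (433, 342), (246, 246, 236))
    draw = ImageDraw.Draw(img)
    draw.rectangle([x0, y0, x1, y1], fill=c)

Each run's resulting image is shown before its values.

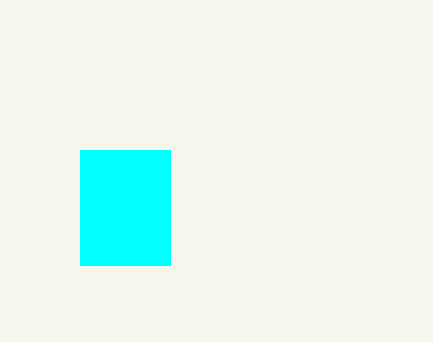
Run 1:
x0 = 80, y0 = 150, x1 = 170, y1 = 265, c = 'cyan'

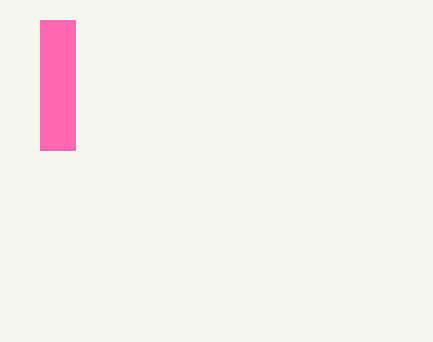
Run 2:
x0 = 40; y0 = 20; x1 = 75; y1 = 150; c = 'hotpink'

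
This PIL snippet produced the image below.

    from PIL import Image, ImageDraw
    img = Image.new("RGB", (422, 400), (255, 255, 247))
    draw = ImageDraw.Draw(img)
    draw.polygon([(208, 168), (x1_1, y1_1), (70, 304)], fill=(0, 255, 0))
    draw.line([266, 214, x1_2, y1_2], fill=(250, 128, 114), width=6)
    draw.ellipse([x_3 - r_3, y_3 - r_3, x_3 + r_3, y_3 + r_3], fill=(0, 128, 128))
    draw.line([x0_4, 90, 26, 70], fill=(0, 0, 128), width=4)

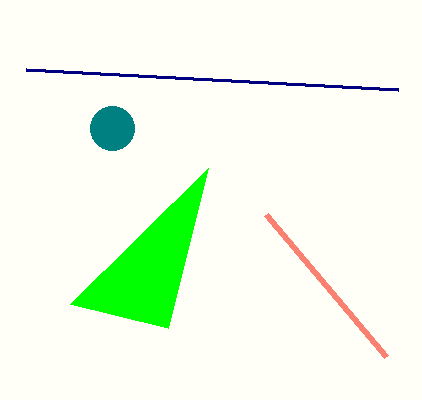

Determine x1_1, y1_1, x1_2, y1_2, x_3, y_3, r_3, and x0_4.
x1_1 = 168; y1_1 = 328; x1_2 = 386; y1_2 = 356; x_3 = 112; y_3 = 128; r_3 = 22; x0_4 = 398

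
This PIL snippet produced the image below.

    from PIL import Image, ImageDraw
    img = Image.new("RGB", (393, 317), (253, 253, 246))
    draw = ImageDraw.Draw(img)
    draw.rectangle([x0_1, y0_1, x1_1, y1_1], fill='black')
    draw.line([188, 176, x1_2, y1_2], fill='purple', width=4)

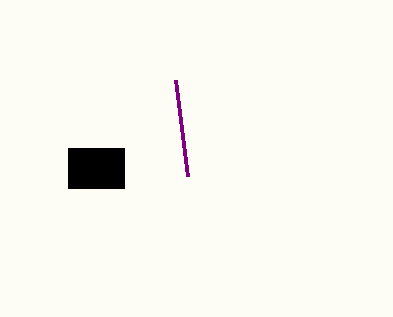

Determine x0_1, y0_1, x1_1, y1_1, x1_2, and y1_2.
x0_1 = 68, y0_1 = 148, x1_1 = 124, y1_1 = 188, x1_2 = 176, y1_2 = 80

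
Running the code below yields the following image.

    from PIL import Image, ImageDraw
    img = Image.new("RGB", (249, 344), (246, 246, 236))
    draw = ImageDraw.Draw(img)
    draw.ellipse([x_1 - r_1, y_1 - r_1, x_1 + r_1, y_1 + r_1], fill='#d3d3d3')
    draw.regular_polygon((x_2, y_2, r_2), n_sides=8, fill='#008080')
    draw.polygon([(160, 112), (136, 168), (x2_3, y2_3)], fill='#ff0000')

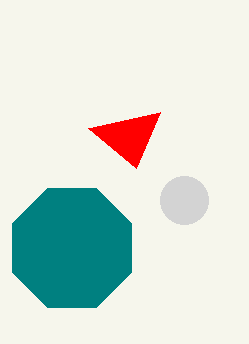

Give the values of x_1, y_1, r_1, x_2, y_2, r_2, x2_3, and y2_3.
x_1 = 184, y_1 = 200, r_1 = 24, x_2 = 72, y_2 = 248, r_2 = 64, x2_3 = 88, y2_3 = 128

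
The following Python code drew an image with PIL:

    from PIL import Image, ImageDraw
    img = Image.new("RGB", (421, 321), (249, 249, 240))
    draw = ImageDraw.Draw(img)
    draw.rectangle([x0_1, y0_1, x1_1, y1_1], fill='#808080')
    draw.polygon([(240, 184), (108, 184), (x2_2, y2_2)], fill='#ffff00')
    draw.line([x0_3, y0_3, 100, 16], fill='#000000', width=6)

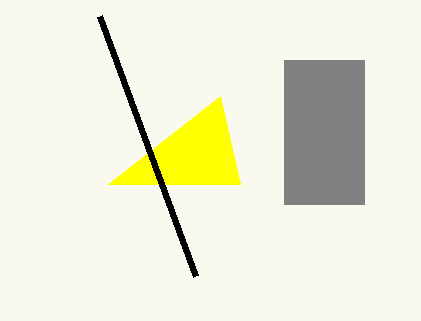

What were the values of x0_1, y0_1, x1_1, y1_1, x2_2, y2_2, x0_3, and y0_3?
x0_1 = 284; y0_1 = 60; x1_1 = 364; y1_1 = 204; x2_2 = 220; y2_2 = 96; x0_3 = 196; y0_3 = 276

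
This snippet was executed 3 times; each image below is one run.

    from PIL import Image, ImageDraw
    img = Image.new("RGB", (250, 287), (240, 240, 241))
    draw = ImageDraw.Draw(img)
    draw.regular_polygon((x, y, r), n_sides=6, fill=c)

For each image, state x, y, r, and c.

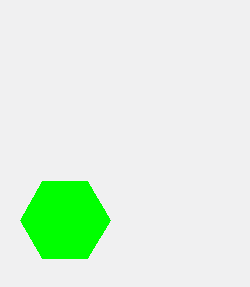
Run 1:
x = 65
y = 220
r = 45
c = 'lime'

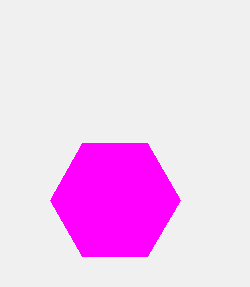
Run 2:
x = 115; y = 200; r = 65; c = 'magenta'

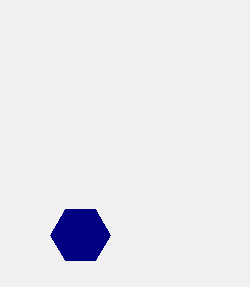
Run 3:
x = 80, y = 235, r = 30, c = 'navy'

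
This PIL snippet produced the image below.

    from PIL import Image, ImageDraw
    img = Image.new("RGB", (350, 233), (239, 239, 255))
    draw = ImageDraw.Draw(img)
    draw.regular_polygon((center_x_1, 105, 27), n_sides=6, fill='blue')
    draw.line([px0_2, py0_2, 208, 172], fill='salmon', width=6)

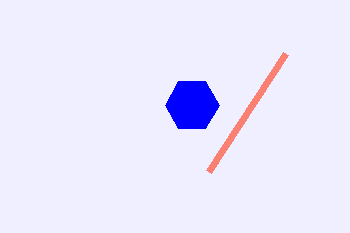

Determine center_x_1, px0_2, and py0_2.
center_x_1 = 192
px0_2 = 285
py0_2 = 54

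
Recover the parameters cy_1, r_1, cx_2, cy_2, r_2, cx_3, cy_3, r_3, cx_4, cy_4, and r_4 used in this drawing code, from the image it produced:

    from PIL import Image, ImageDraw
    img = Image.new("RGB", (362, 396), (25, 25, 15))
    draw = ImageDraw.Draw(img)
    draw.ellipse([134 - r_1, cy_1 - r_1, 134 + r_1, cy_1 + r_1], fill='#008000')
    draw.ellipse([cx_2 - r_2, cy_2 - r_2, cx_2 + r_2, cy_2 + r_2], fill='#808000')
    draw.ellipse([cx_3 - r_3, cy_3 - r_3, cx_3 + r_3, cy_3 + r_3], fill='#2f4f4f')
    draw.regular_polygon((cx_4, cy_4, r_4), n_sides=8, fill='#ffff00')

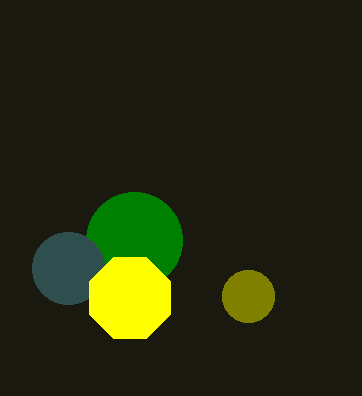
cy_1 = 240; r_1 = 48; cx_2 = 248; cy_2 = 296; r_2 = 26; cx_3 = 68; cy_3 = 268; r_3 = 36; cx_4 = 130; cy_4 = 298; r_4 = 44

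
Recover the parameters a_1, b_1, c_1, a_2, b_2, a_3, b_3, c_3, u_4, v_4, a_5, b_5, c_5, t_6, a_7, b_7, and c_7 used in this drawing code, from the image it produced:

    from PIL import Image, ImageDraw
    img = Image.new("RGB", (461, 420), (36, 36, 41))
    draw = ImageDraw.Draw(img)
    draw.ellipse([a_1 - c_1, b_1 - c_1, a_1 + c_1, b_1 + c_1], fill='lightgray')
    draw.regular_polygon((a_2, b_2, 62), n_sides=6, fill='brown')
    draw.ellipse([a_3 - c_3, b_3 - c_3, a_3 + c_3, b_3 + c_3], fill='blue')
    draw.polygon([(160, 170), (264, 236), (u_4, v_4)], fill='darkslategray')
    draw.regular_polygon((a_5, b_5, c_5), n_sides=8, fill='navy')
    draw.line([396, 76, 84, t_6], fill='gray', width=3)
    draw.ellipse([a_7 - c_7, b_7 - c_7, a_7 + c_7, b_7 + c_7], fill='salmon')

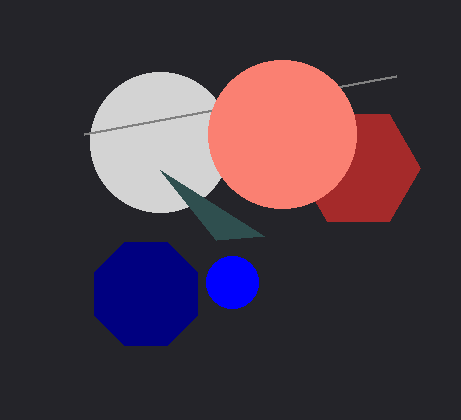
a_1 = 160; b_1 = 142; c_1 = 70; a_2 = 358; b_2 = 168; a_3 = 232; b_3 = 282; c_3 = 26; u_4 = 216; v_4 = 240; a_5 = 146; b_5 = 294; c_5 = 56; t_6 = 134; a_7 = 282; b_7 = 134; c_7 = 74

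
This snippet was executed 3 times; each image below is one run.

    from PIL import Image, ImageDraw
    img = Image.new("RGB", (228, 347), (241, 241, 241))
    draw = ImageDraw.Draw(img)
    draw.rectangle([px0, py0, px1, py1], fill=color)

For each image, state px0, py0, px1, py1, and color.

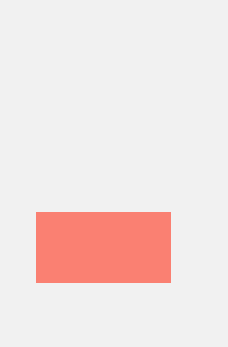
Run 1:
px0 = 36; py0 = 212; px1 = 170; py1 = 282; color = 'salmon'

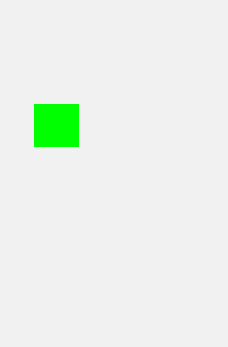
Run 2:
px0 = 34
py0 = 104
px1 = 78
py1 = 146
color = 'lime'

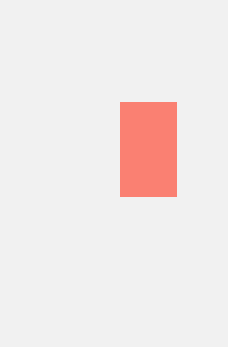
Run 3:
px0 = 120, py0 = 102, px1 = 176, py1 = 196, color = 'salmon'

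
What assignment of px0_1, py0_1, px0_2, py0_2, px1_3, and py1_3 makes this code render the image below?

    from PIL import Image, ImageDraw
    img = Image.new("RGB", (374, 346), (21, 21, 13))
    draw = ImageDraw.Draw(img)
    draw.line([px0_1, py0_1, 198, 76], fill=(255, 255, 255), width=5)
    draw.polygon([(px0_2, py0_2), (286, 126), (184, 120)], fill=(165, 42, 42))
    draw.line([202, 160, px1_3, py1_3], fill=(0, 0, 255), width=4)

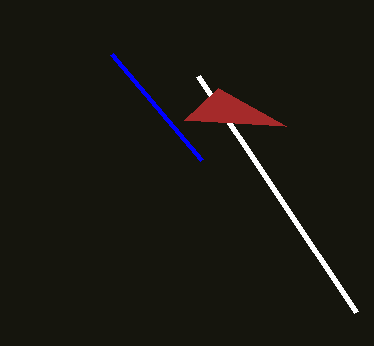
px0_1 = 356, py0_1 = 312, px0_2 = 218, py0_2 = 88, px1_3 = 112, py1_3 = 54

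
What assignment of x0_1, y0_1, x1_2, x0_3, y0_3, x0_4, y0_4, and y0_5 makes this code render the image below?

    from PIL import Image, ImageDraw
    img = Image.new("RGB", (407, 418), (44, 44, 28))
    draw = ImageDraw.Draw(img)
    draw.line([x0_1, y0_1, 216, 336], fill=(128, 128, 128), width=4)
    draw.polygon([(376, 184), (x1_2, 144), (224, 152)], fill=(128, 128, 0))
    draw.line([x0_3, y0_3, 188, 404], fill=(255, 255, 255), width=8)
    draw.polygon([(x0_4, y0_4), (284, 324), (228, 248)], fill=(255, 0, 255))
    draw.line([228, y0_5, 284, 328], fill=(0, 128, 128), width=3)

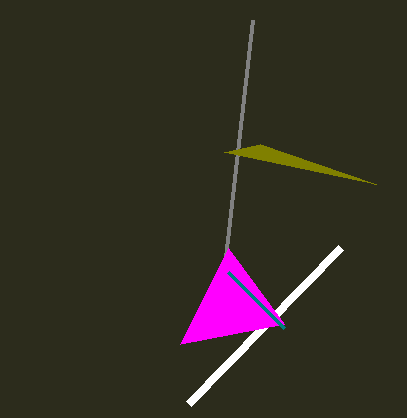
x0_1 = 252, y0_1 = 20, x1_2 = 260, x0_3 = 340, y0_3 = 248, x0_4 = 180, y0_4 = 344, y0_5 = 272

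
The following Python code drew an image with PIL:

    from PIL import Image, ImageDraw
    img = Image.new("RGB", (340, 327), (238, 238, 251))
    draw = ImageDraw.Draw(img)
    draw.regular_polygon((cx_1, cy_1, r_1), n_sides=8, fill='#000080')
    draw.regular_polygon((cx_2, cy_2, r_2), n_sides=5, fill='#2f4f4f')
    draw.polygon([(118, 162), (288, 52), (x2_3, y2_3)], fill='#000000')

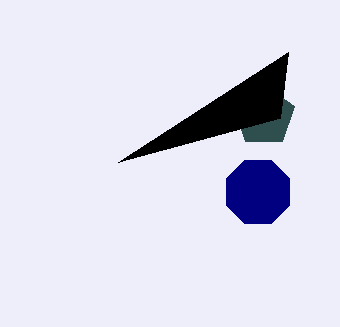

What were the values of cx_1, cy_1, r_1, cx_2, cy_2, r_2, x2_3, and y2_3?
cx_1 = 258; cy_1 = 192; r_1 = 34; cx_2 = 264; cy_2 = 116; r_2 = 32; x2_3 = 280; y2_3 = 118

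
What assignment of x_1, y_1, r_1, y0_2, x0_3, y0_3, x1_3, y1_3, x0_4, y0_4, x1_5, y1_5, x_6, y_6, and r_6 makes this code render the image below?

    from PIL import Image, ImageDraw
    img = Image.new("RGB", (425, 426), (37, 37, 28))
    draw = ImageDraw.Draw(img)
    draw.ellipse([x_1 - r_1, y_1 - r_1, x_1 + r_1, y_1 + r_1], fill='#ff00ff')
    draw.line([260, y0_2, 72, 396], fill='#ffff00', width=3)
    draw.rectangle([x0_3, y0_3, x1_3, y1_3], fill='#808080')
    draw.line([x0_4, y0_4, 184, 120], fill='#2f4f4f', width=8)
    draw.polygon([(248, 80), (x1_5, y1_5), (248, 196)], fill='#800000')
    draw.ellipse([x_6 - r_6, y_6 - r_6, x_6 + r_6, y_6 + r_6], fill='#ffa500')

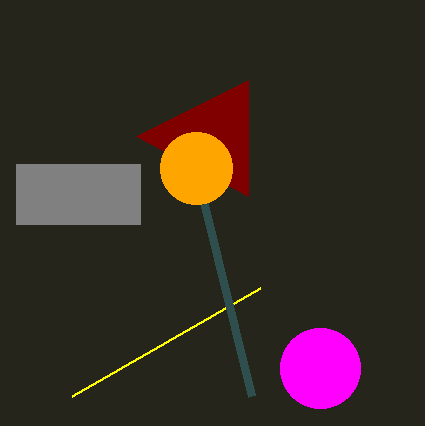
x_1 = 320
y_1 = 368
r_1 = 40
y0_2 = 288
x0_3 = 16
y0_3 = 164
x1_3 = 140
y1_3 = 224
x0_4 = 252
y0_4 = 396
x1_5 = 136
y1_5 = 136
x_6 = 196
y_6 = 168
r_6 = 36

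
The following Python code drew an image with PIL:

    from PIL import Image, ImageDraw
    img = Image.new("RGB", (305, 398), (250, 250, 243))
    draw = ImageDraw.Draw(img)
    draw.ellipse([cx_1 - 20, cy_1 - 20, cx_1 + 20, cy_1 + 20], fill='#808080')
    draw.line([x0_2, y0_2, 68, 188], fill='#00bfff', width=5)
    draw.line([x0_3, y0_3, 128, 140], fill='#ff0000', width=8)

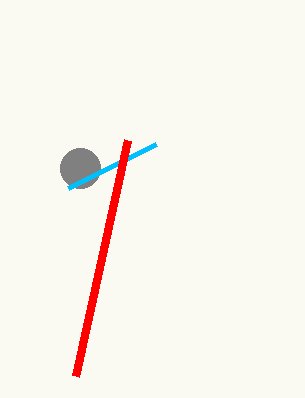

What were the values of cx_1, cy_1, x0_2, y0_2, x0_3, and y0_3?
cx_1 = 80
cy_1 = 168
x0_2 = 156
y0_2 = 144
x0_3 = 76
y0_3 = 376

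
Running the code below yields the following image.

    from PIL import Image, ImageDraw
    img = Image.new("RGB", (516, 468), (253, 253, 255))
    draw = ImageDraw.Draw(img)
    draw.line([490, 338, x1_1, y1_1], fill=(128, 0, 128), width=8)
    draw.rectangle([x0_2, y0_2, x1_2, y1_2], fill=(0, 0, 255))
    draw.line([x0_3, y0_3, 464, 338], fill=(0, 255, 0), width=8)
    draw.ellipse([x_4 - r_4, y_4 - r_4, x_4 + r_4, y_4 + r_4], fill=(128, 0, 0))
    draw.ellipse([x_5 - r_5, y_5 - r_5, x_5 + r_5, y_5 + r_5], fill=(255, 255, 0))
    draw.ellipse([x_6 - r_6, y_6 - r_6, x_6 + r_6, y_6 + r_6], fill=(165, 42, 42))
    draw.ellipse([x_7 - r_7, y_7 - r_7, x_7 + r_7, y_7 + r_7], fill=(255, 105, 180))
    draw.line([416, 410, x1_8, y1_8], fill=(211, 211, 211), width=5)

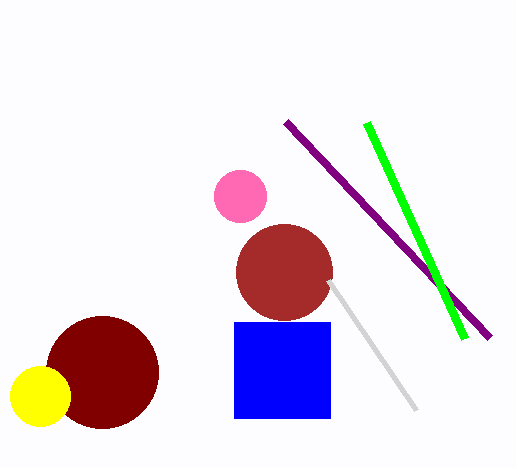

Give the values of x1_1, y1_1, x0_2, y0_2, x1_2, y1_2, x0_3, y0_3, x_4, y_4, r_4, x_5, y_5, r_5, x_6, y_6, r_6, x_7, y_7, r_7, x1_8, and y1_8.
x1_1 = 286
y1_1 = 122
x0_2 = 234
y0_2 = 322
x1_2 = 330
y1_2 = 418
x0_3 = 366
y0_3 = 122
x_4 = 102
y_4 = 372
r_4 = 56
x_5 = 40
y_5 = 396
r_5 = 30
x_6 = 284
y_6 = 272
r_6 = 48
x_7 = 240
y_7 = 196
r_7 = 26
x1_8 = 328
y1_8 = 280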